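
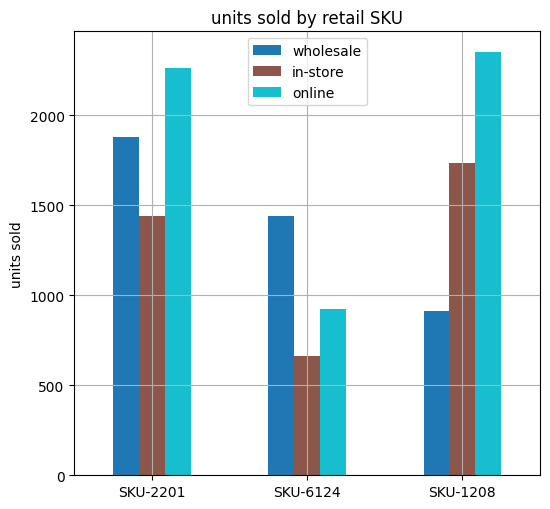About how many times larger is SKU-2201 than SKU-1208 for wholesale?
≈ 1.8×

SKU-2201 ≈ 1800, SKU-1208 ≈ 1000; 1800/1000 ≈ 1.8.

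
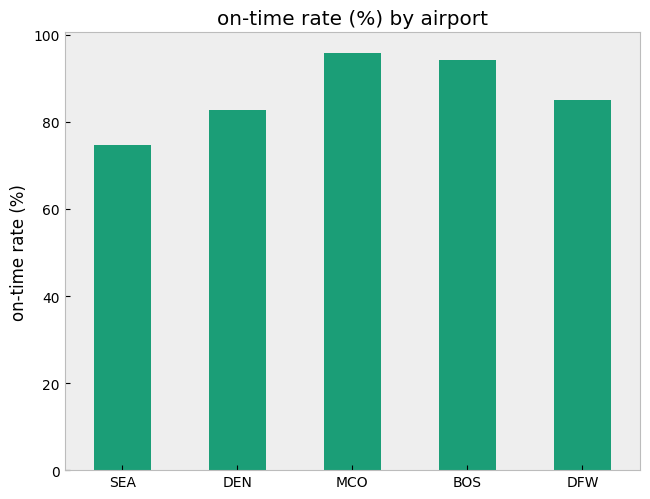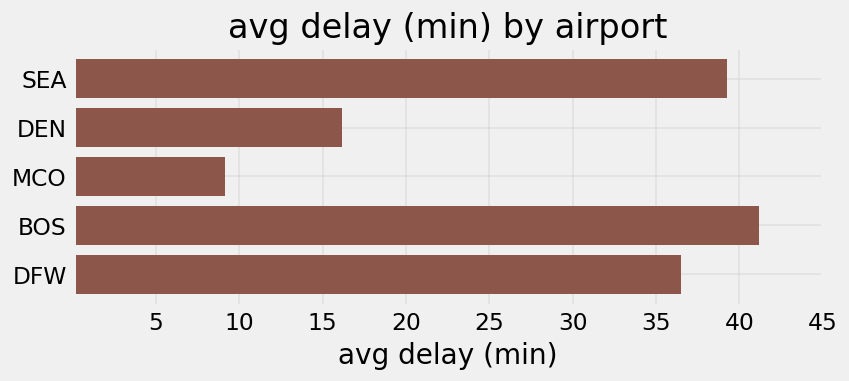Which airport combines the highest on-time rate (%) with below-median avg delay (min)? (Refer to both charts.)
MCO

Chart 2 median avg delay (min) ≈ 35; below-median airports: DEN, MCO. Among those, MCO has the highest on-time rate (%) (≈ 100).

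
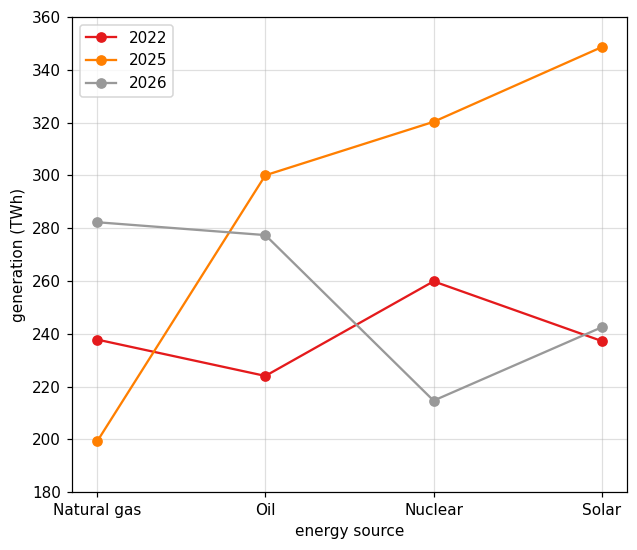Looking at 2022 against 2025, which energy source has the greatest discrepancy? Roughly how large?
Solar, ≈ 100 TWh

Solar: 2022 ≈ 240, 2025 ≈ 340 → gap ≈ 100. Next-largest (Oil) is only ≈ 80.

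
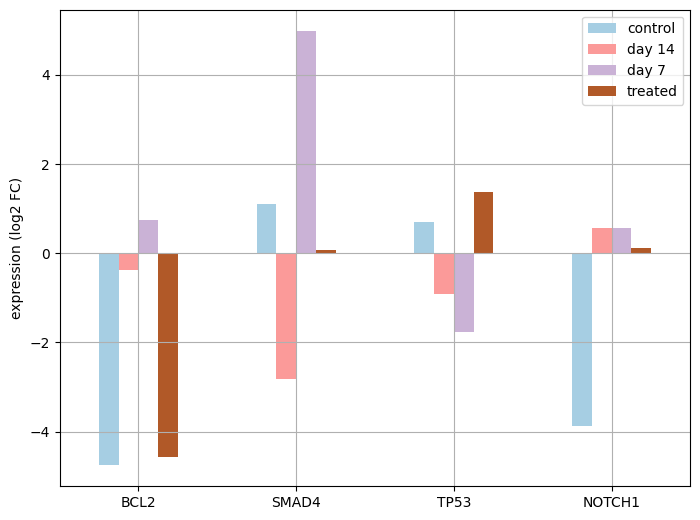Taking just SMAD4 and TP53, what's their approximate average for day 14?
≈ -2

(-3 + -1) / 2 ≈ -2.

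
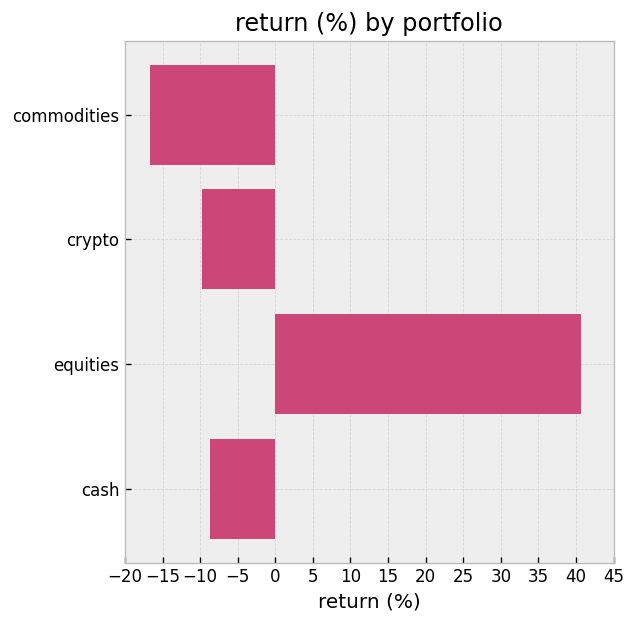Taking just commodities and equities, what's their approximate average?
≈ 12

(-15 + 40) / 2 ≈ 12.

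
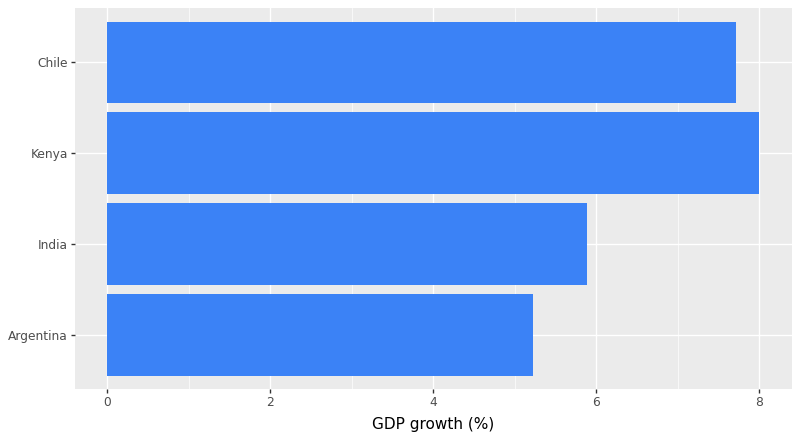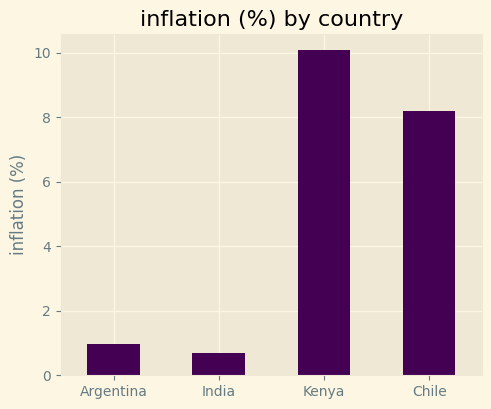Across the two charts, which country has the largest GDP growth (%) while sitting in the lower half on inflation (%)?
India

Chart 2 median inflation (%) ≈ 5; below-median countries: Argentina, India. Among those, India has the highest GDP growth (%) (≈ 6).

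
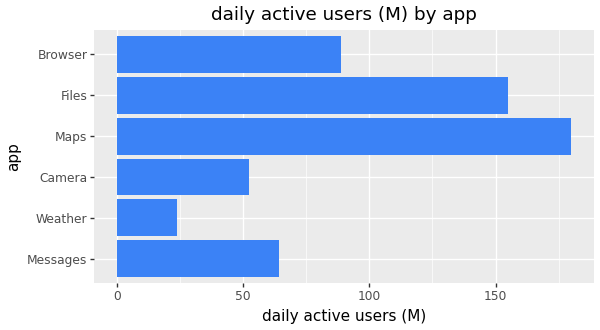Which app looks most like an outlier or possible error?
Maps

Maps ≈ 180; the rest sit between ≈ 20 and ≈ 160.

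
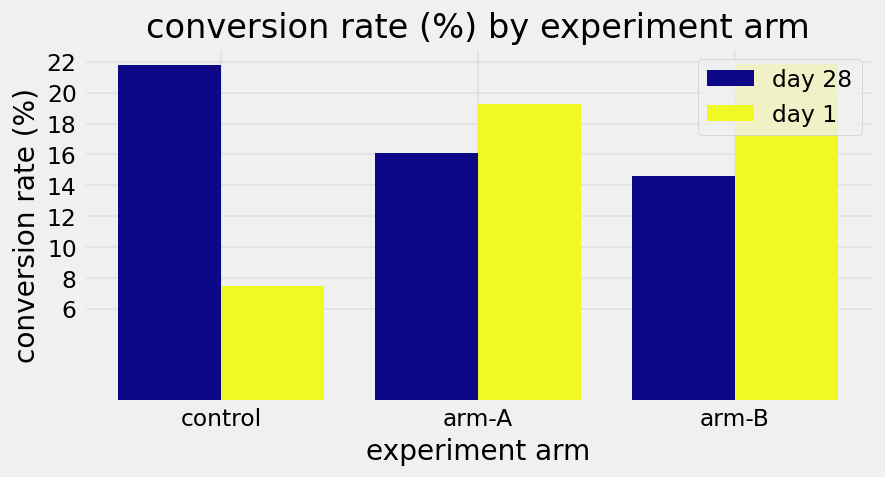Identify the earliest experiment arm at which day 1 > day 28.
arm-A

control: day 1 ≈ 8 vs day 28 ≈ 22 (not yet); arm-A: day 1 ≈ 20 vs day 28 ≈ 16 (first crossover).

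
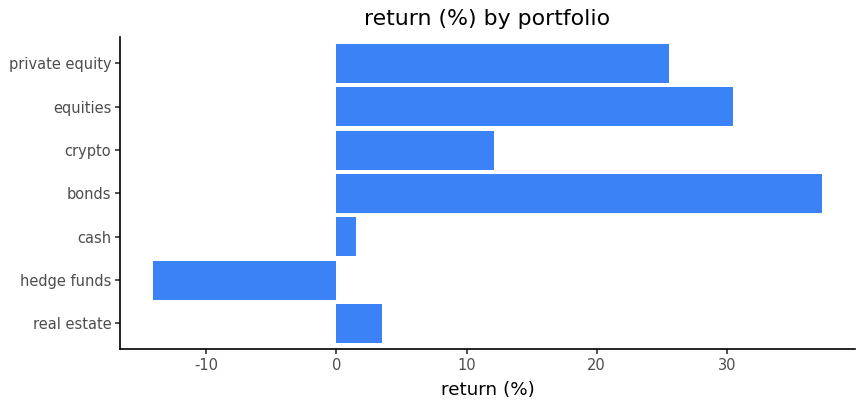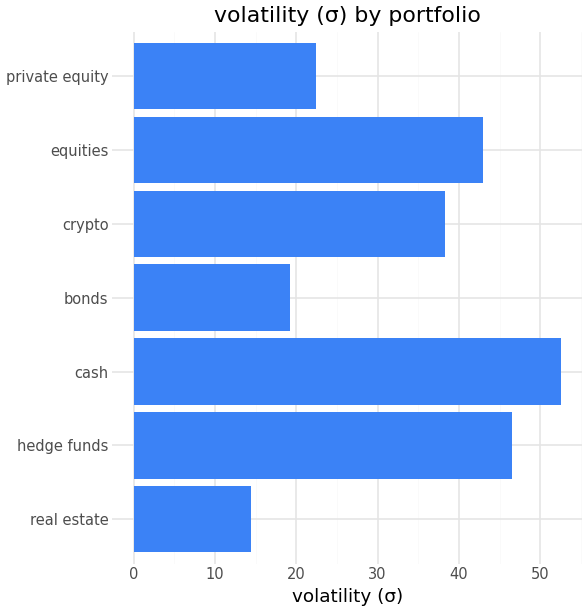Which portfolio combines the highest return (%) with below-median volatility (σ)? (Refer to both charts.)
Chart 2 median volatility (σ) ≈ 40; below-median portfolios: real estate, bonds, private equity. Among those, bonds has the highest return (%) (≈ 35).

bonds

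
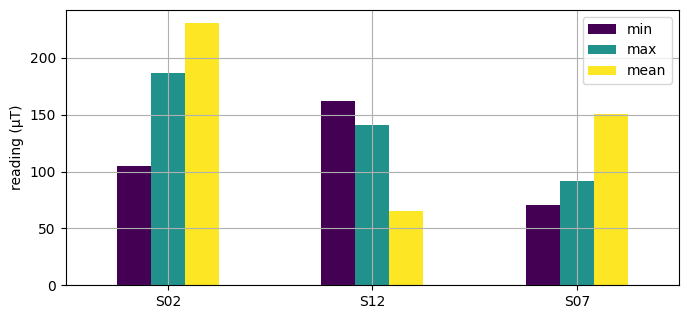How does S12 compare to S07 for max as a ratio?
≈ 1.4×

S12 ≈ 140, S07 ≈ 100; 140/100 ≈ 1.4.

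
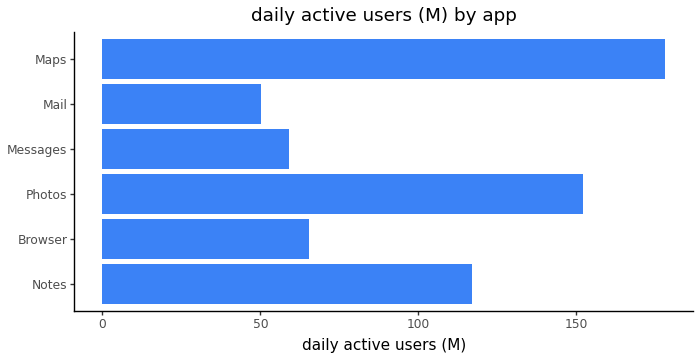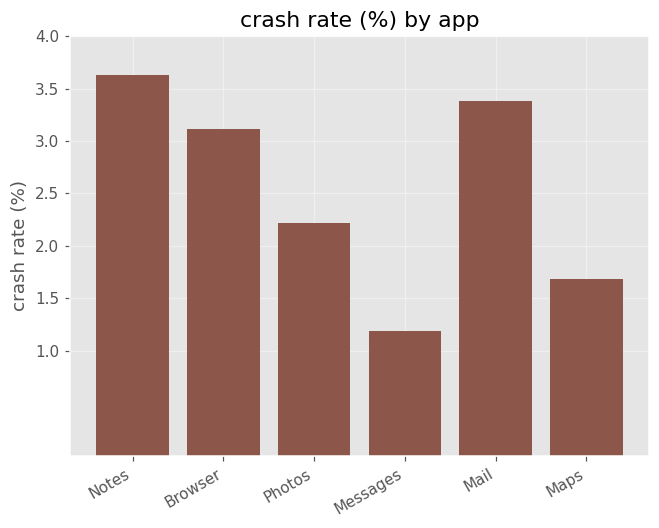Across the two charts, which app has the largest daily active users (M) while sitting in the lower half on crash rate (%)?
Chart 2 median crash rate (%) ≈ 2.5; below-median apps: Photos, Messages, Maps. Among those, Maps has the highest daily active users (M) (≈ 180).

Maps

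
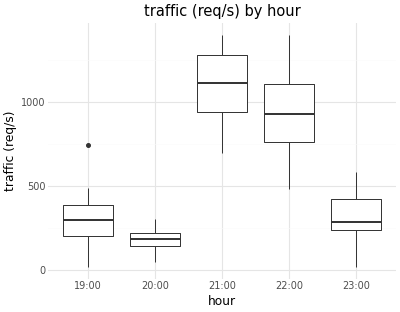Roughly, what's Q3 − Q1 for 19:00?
Q3 ≈ 400, Q1 ≈ 200; IQR ≈ 200.

≈ 200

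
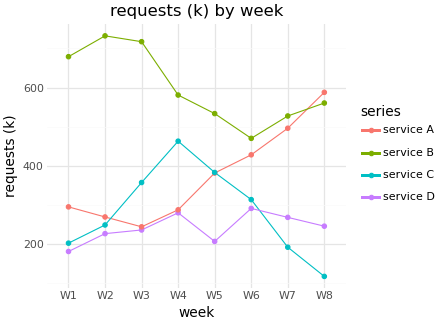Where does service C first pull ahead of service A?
W3

W2: service C ≈ 200 vs service A ≈ 300 (not yet); W3: service C ≈ 400 vs service A ≈ 200 (first crossover).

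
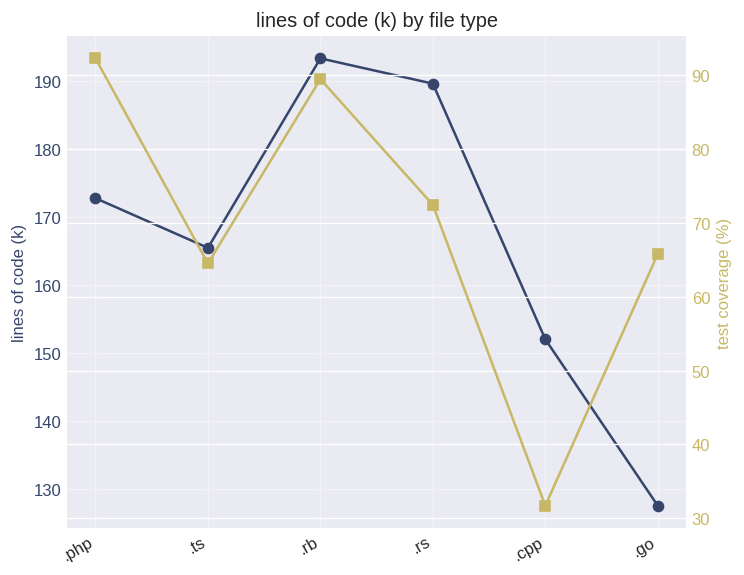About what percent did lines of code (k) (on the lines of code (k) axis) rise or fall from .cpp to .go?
.cpp ≈ 150, .go ≈ 130; (130 − 150) / 150 ≈ -13.3%.

≈ -13.3%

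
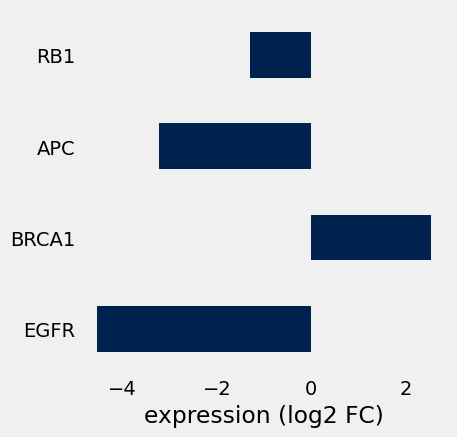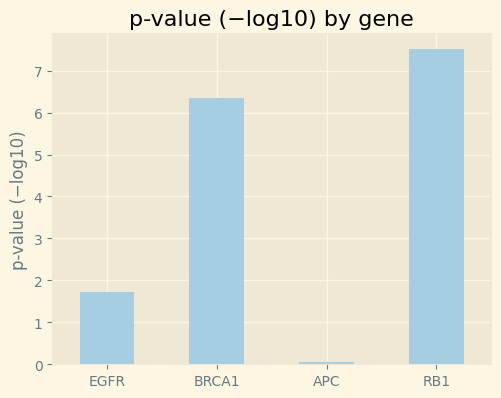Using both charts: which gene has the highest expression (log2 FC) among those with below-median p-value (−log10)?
Chart 2 median p-value (−log10) ≈ 4; below-median genes: EGFR, APC. Among those, APC has the highest expression (log2 FC) (≈ -3).

APC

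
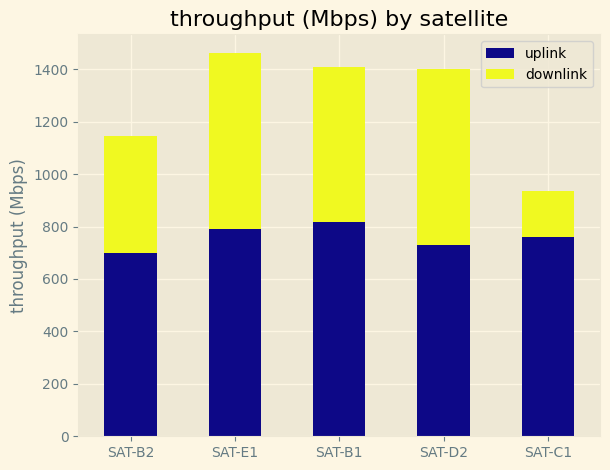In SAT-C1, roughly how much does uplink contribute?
≈ 800

uplink top ≈ 800, bottom ≈ 0; segment ≈ 800.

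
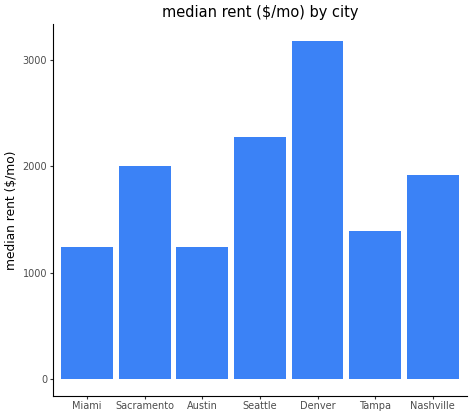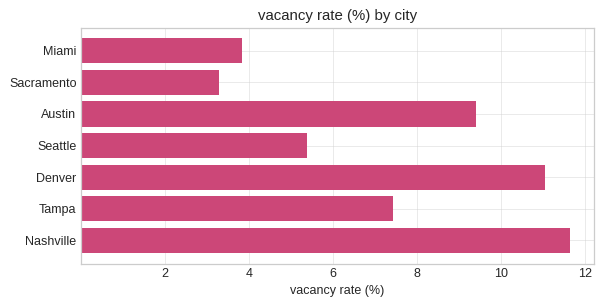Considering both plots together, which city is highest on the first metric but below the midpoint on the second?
Seattle

Chart 2 median vacancy rate (%) ≈ 8; below-median cities: Miami, Sacramento, Seattle. Among those, Seattle has the highest median rent ($/mo) (≈ 2500).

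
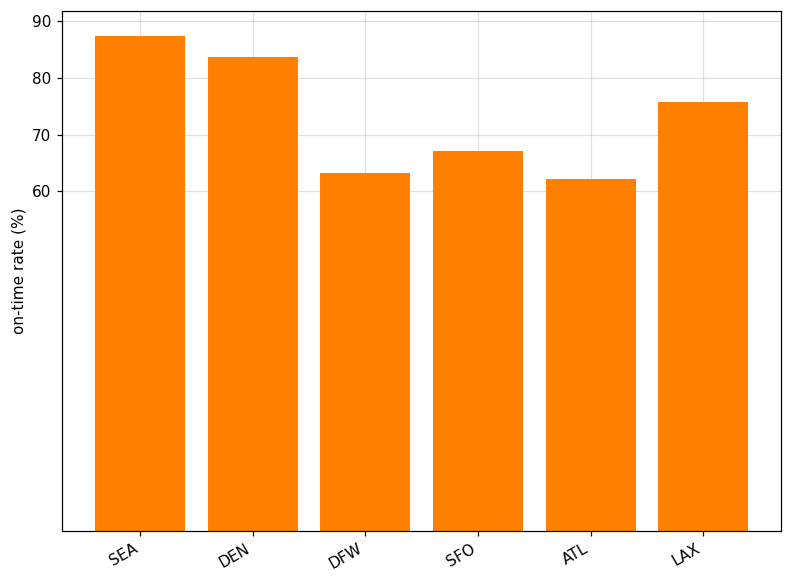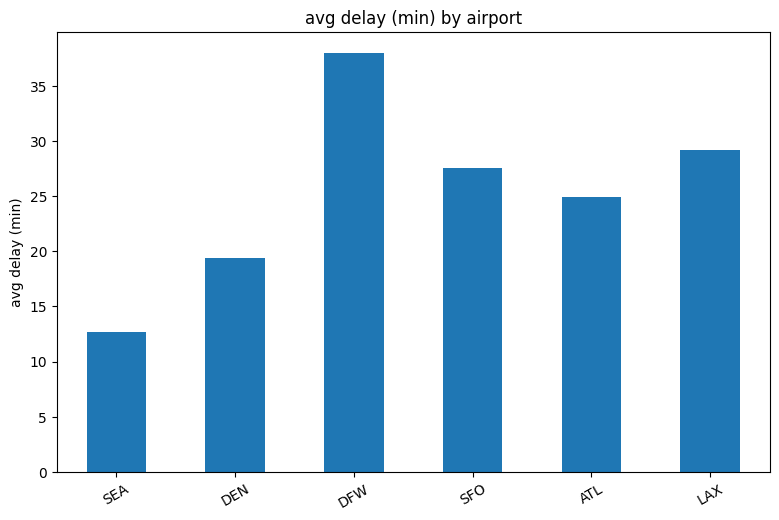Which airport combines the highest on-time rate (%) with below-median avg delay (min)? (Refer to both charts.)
Chart 2 median avg delay (min) ≈ 25; below-median airports: SEA, DEN, ATL. Among those, SEA has the highest on-time rate (%) (≈ 90).

SEA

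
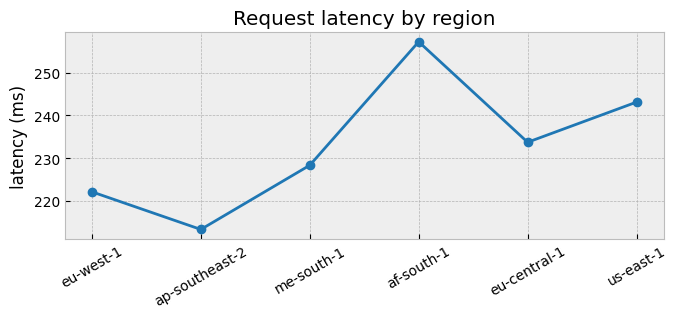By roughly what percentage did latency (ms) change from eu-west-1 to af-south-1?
eu-west-1 ≈ 220, af-south-1 ≈ 255; (255 − 220) / 220 ≈ +15.9%.

≈ +15.9%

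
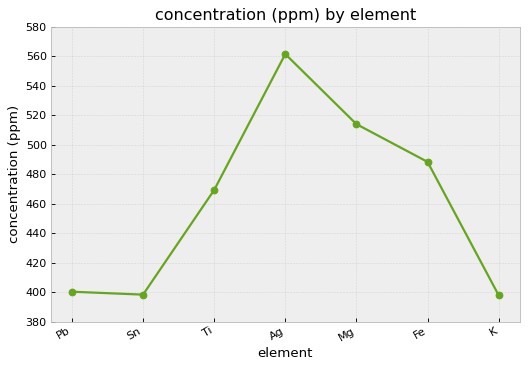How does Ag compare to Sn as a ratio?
≈ 1.4×

Ag ≈ 560, Sn ≈ 400; 560/400 ≈ 1.4.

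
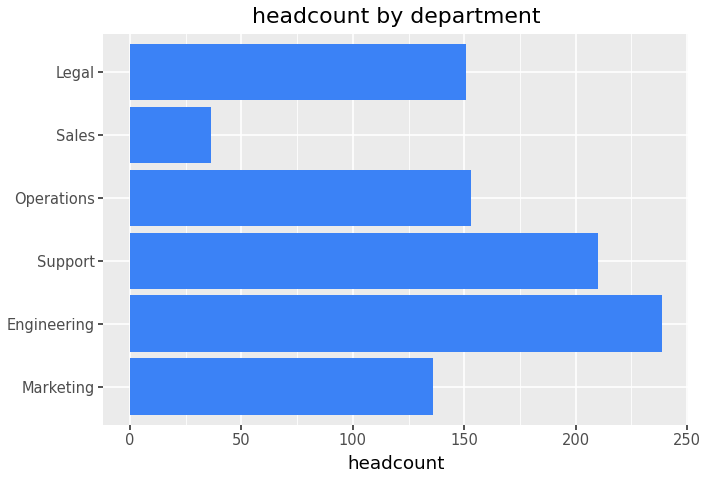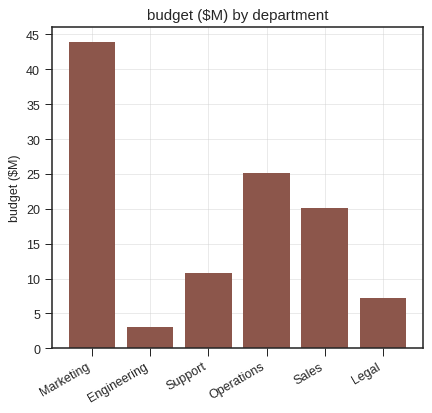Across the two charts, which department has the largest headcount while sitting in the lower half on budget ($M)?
Engineering

Chart 2 median budget ($M) ≈ 15; below-median departments: Engineering, Support, Legal. Among those, Engineering has the highest headcount (≈ 250).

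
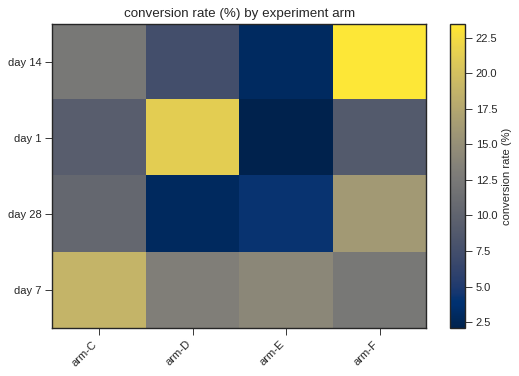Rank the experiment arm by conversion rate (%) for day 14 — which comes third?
arm-D

Top 4 for day 14: arm-F ≈ 24, arm-C ≈ 12, arm-D ≈ 8, arm-E ≈ 2.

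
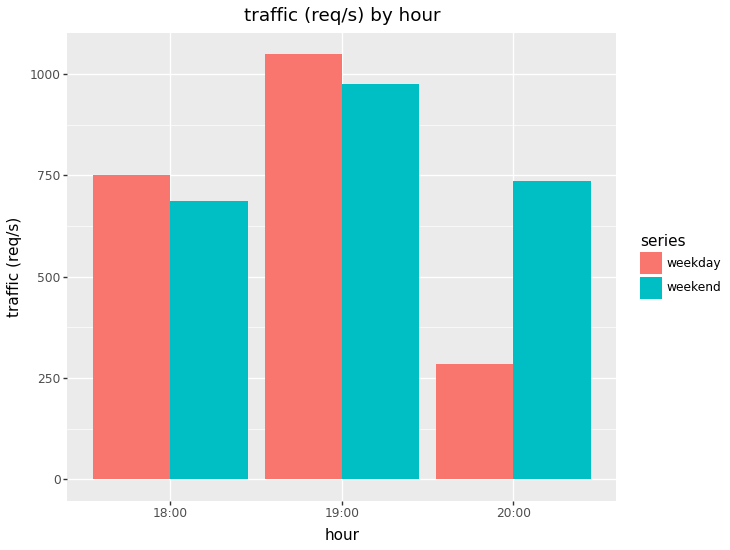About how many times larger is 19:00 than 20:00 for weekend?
19:00 ≈ 1000, 20:00 ≈ 700; 1000/700 ≈ 1.43.

≈ 1.43×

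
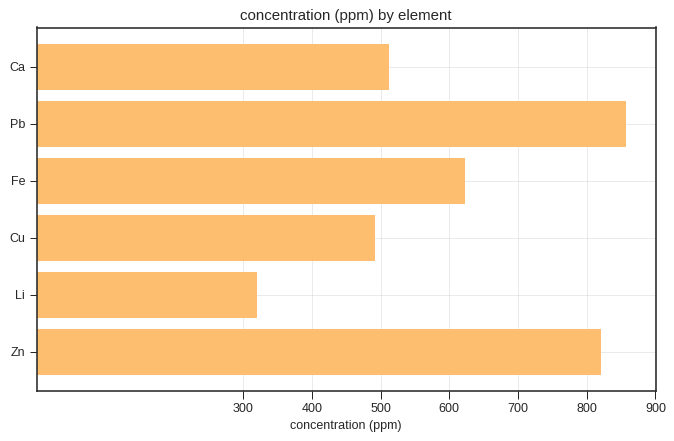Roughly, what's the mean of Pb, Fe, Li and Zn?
(900 + 600 + 300 + 800) / 4 ≈ 650.

≈ 650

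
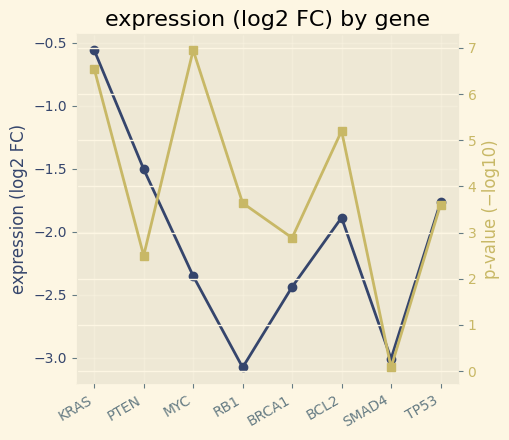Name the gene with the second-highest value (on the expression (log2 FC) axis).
PTEN

Top 3 (on the expression (log2 FC) axis): KRAS ≈ -0.5, PTEN ≈ -1.5, TP53 ≈ -2.0.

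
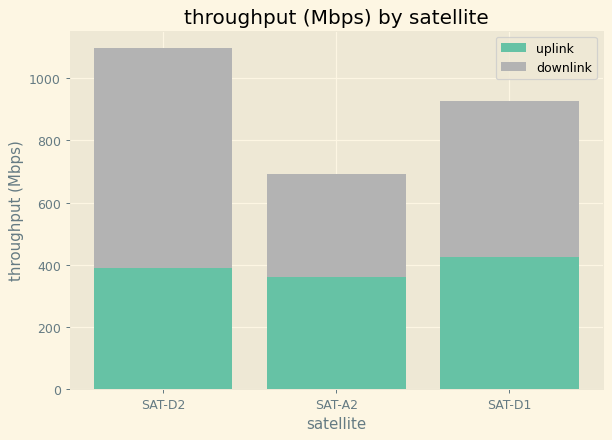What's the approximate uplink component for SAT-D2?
uplink top ≈ 400, bottom ≈ 0; segment ≈ 400.

≈ 400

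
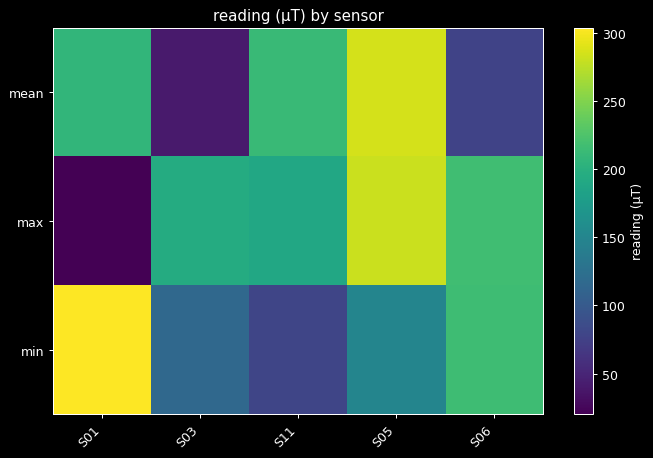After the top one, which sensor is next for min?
S06

Top 3 for min: S01 ≈ 300, S06 ≈ 225, S05 ≈ 150.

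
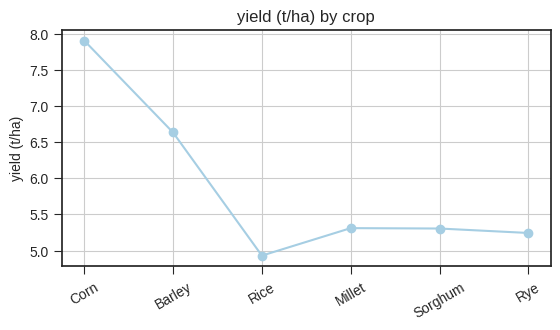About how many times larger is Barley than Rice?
≈ 1.3×

Barley ≈ 6.5, Rice ≈ 5.0; 6.5/5.0 ≈ 1.3.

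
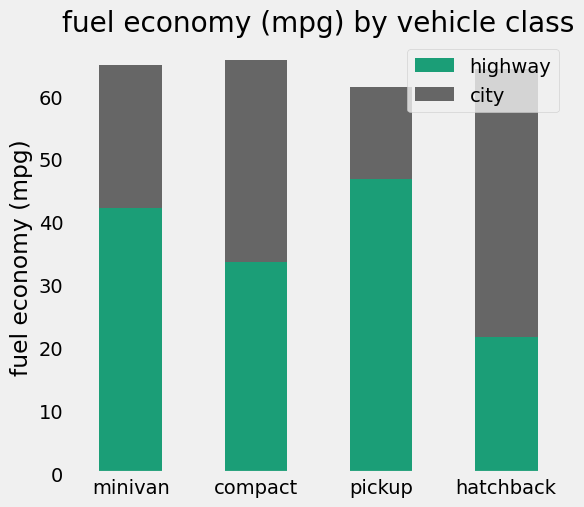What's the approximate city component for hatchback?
≈ 40

city top ≈ 60, bottom ≈ 20; segment ≈ 40.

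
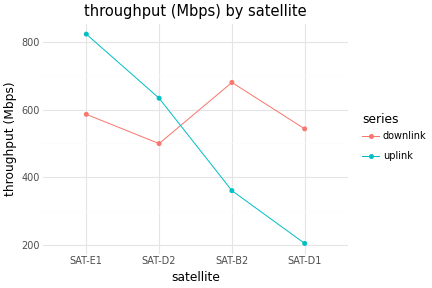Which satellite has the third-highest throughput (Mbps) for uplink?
SAT-B2

Top 4 for uplink: SAT-E1 ≈ 800, SAT-D2 ≈ 600, SAT-B2 ≈ 400, SAT-D1 ≈ 200.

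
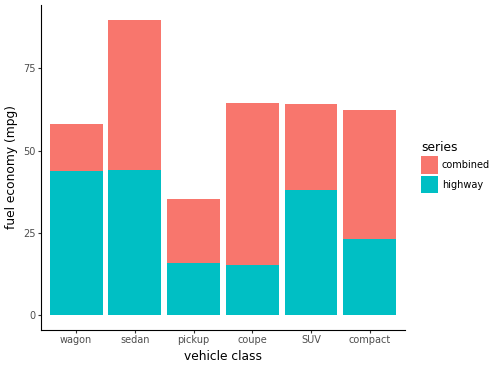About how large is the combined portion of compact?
≈ 40

combined top ≈ 60, bottom ≈ 20; segment ≈ 40.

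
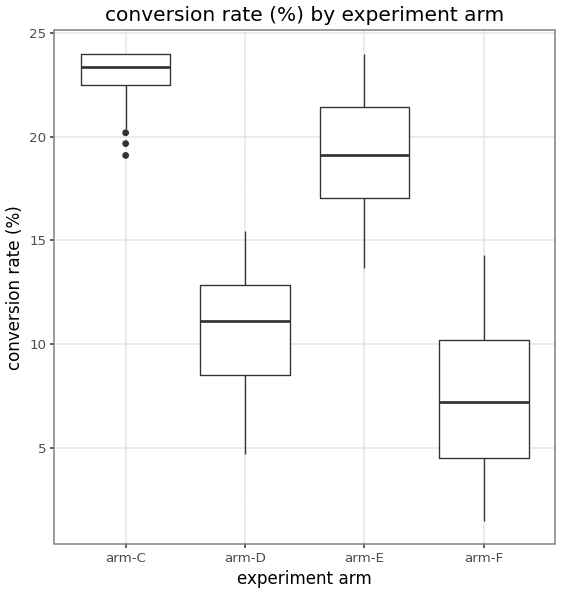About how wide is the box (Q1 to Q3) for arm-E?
≈ 4

Q3 ≈ 22, Q1 ≈ 18; IQR ≈ 4.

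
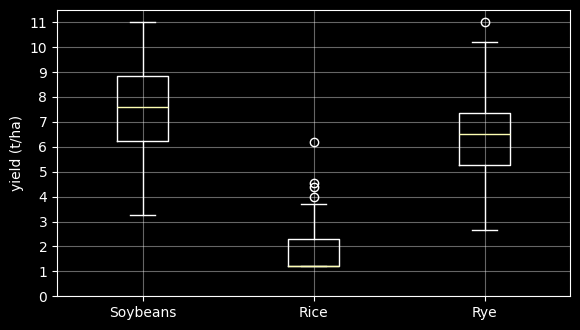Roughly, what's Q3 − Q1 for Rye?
≈ 2

Q3 ≈ 7, Q1 ≈ 5; IQR ≈ 2.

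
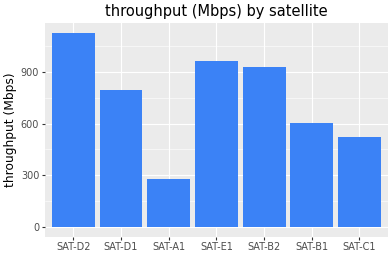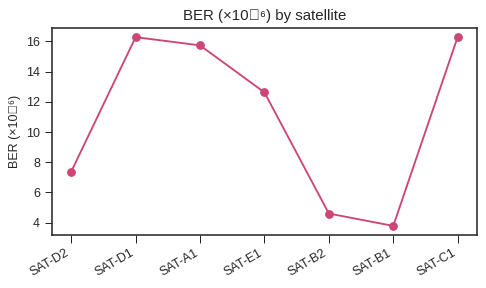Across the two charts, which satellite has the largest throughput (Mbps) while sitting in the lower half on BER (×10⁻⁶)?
SAT-D2

Chart 2 median BER (×10⁻⁶) ≈ 12; below-median satellites: SAT-D2, SAT-B2, SAT-B1. Among those, SAT-D2 has the highest throughput (Mbps) (≈ 1200).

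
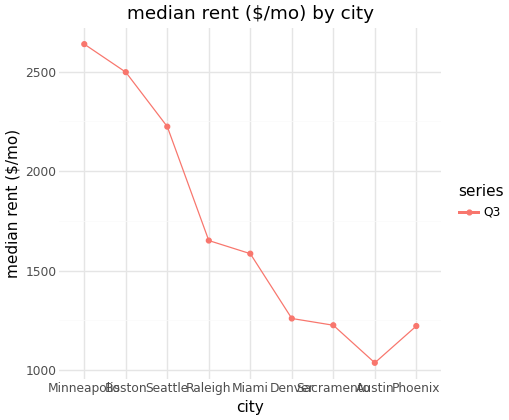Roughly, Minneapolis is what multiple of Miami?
Minneapolis ≈ 2600, Miami ≈ 1600; 2600/1600 ≈ 1.62.

≈ 1.62×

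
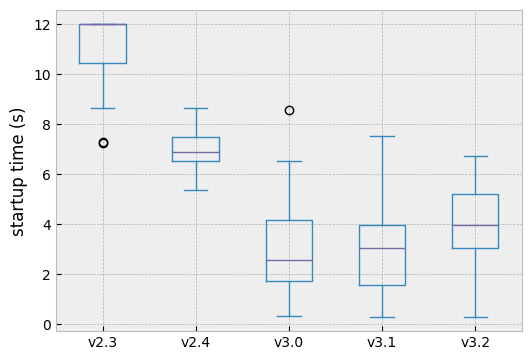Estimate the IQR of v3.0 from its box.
≈ 2

Q3 ≈ 4, Q1 ≈ 2; IQR ≈ 2.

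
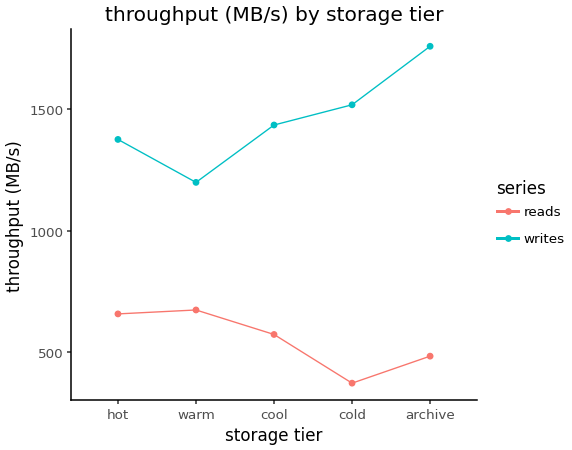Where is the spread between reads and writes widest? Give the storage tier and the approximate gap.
archive, ≈ 1400 MB/s

archive: reads ≈ 400, writes ≈ 1800 → gap ≈ 1400. Next-largest (cold) is only ≈ 1200.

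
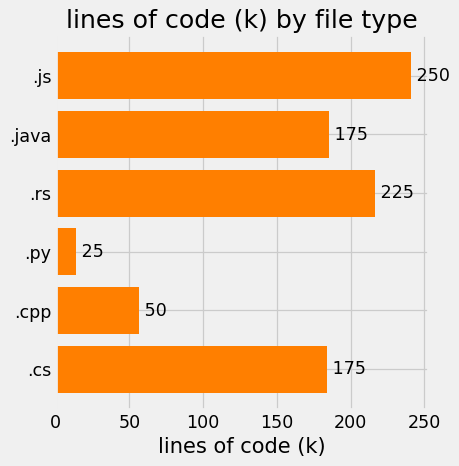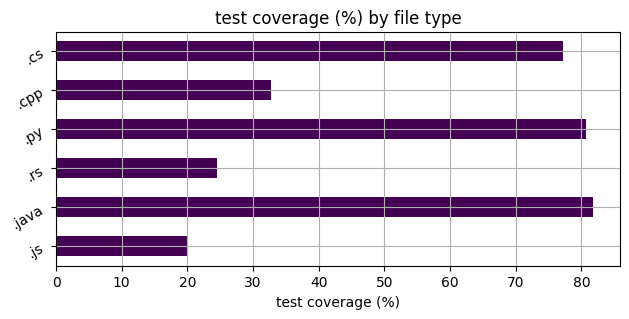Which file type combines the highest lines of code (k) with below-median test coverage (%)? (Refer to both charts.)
Chart 2 median test coverage (%) ≈ 50; below-median file types: .js, .rs, .cpp. Among those, .js has the highest lines of code (k) (≈ 250).

.js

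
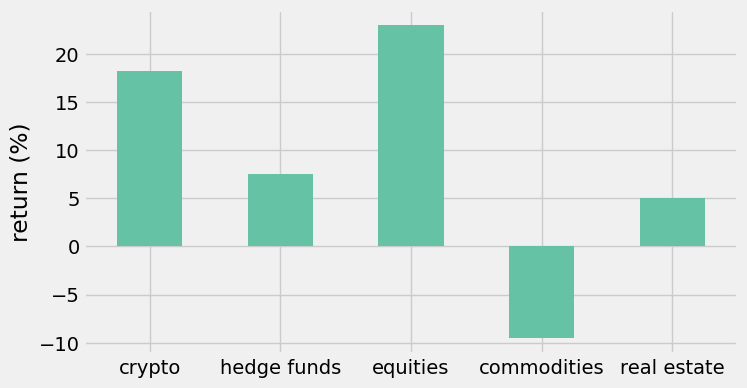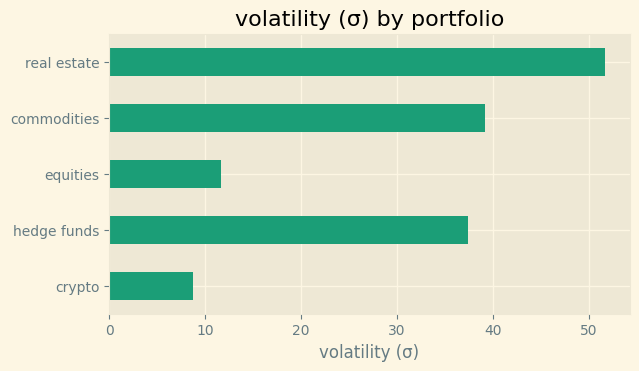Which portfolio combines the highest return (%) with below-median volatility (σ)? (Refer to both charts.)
Chart 2 median volatility (σ) ≈ 35; below-median portfolios: crypto, equities. Among those, equities has the highest return (%) (≈ 25).

equities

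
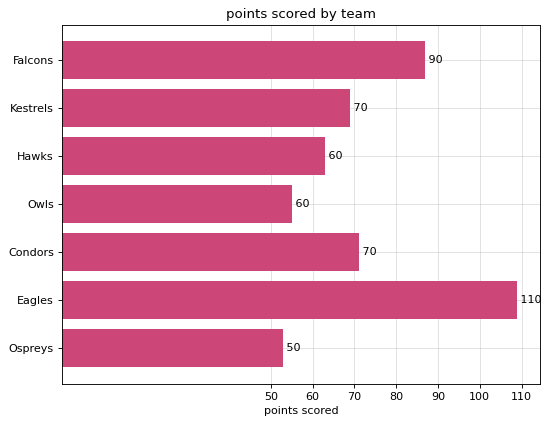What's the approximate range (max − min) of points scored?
Max Eagles ≈ 110, min Ospreys ≈ 50; range ≈ 60.

≈ 60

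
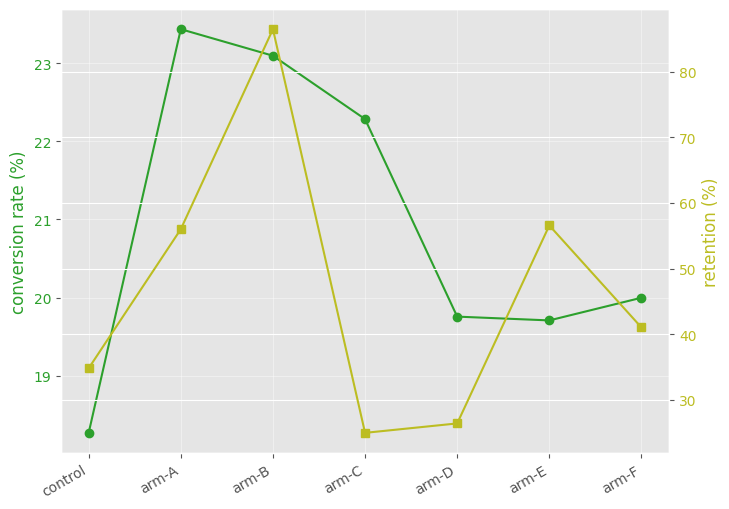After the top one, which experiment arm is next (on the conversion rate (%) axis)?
arm-B

Top 3 (on the conversion rate (%) axis): arm-A ≈ 23.5, arm-B ≈ 23.0, arm-C ≈ 22.5.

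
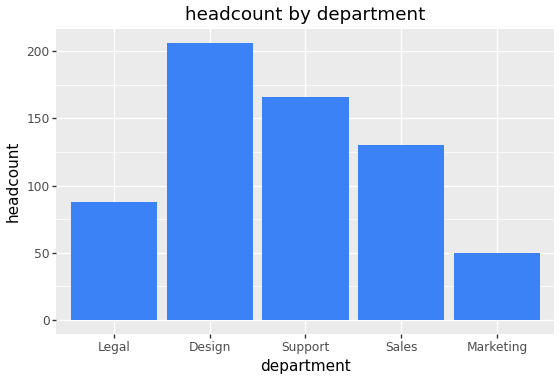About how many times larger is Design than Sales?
≈ 1.67×

Design ≈ 200, Sales ≈ 120; 200/120 ≈ 1.67.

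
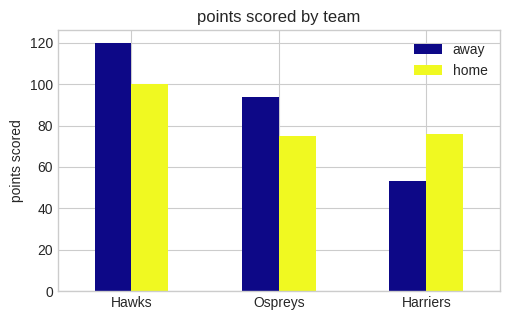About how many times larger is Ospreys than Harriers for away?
Ospreys ≈ 90, Harriers ≈ 50; 90/50 ≈ 1.8.

≈ 1.8×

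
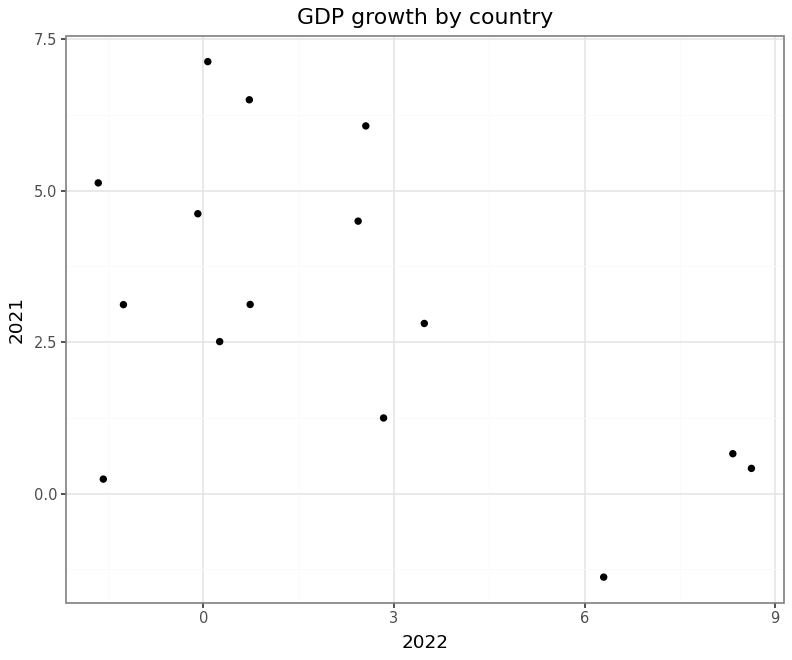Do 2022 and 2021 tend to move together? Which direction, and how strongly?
negative, moderate

Points are negatively correlated; moderate (|r| ≈ 0.5).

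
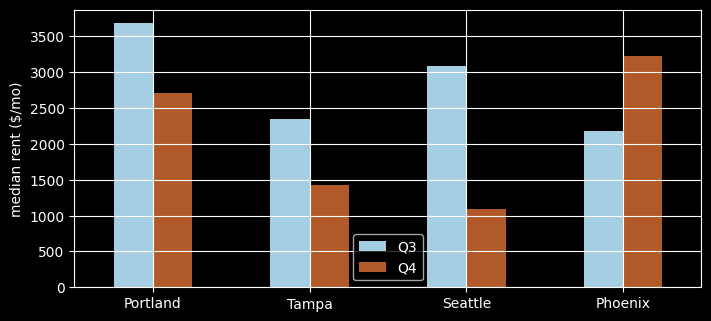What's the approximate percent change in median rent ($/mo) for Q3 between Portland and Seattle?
Portland ≈ 3500, Seattle ≈ 3000; (3000 − 3500) / 3500 ≈ -14.3%.

≈ -14.3%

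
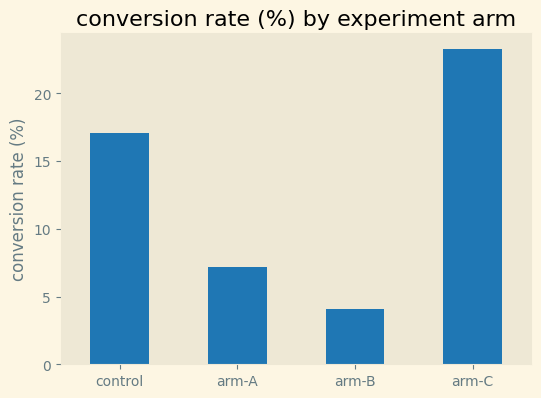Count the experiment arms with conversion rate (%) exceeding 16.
2

Above 16: control, arm-C.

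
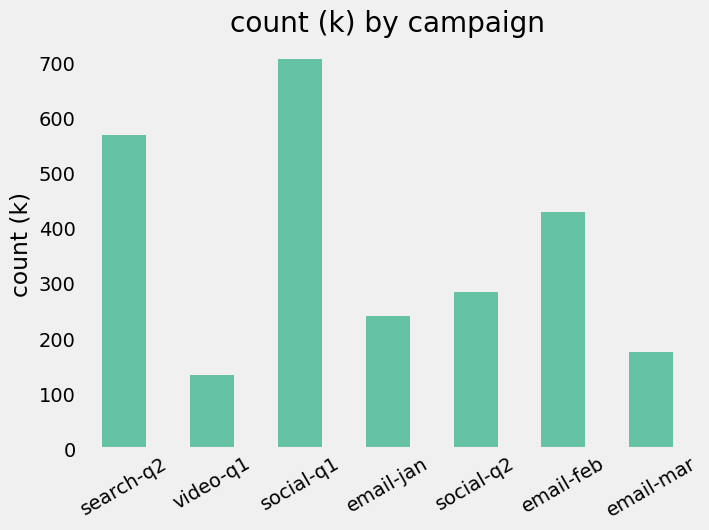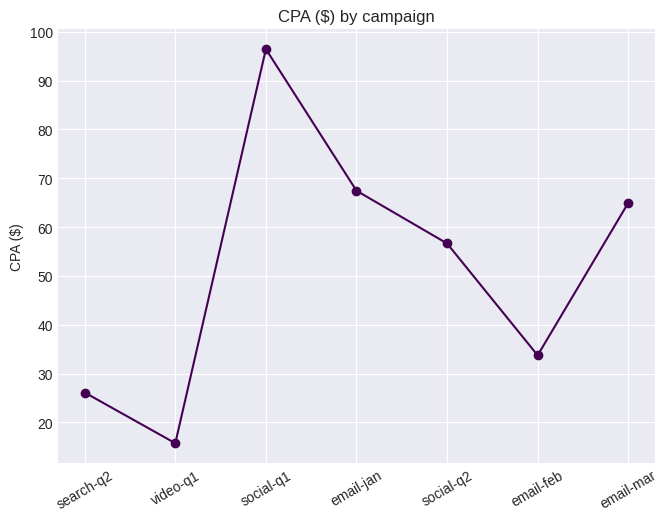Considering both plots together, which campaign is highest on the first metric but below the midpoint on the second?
Chart 2 median CPA ($) ≈ 60; below-median campaigns: search-q2, video-q1, email-feb. Among those, search-q2 has the highest count (k) (≈ 600).

search-q2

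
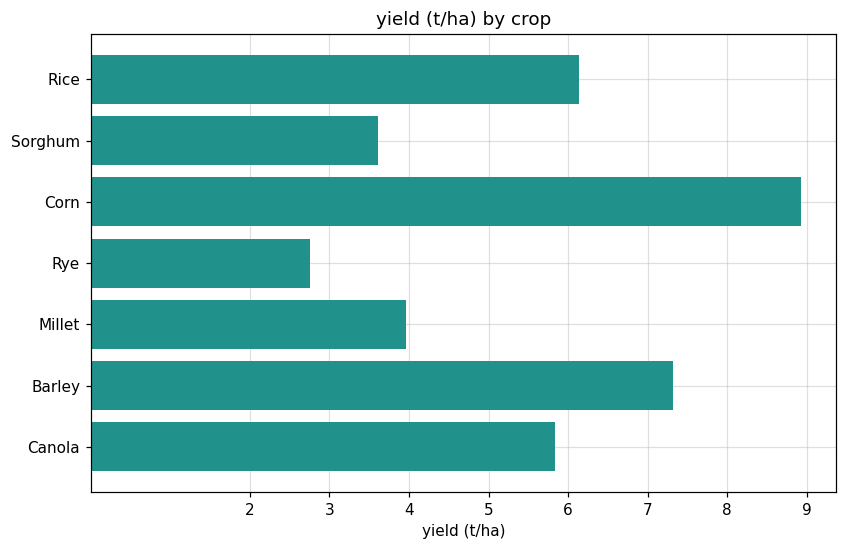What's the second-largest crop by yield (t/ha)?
Barley

Top 3: Corn ≈ 9, Barley ≈ 7, Rice ≈ 6.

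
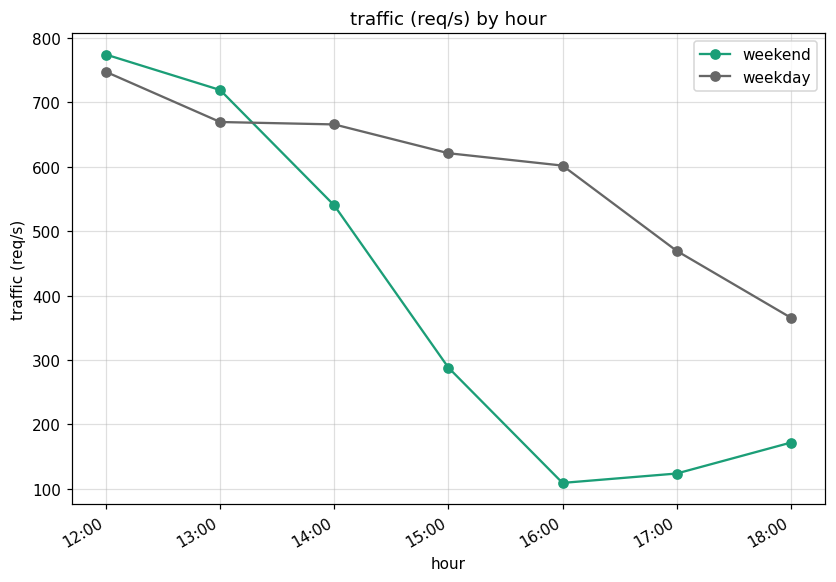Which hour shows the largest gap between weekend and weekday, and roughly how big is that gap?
16:00: weekend ≈ 100, weekday ≈ 600 → gap ≈ 500. Next-largest (17:00) is only ≈ 400.

16:00, ≈ 500 req/s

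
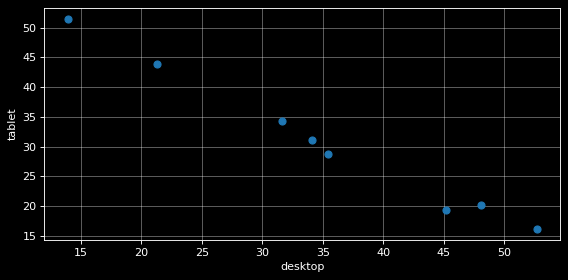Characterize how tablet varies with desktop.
Points are negatively correlated; strong (|r| ≈ 1.0).

negative, strong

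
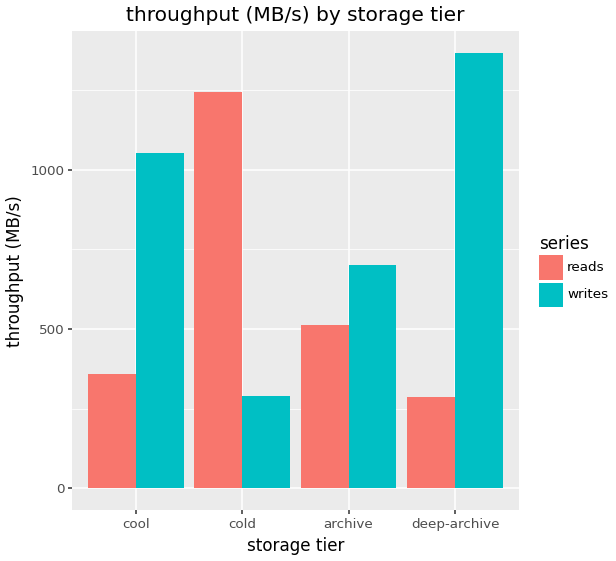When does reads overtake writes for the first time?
cool: reads ≈ 400 vs writes ≈ 1000 (not yet); cold: reads ≈ 1200 vs writes ≈ 200 (first crossover).

cold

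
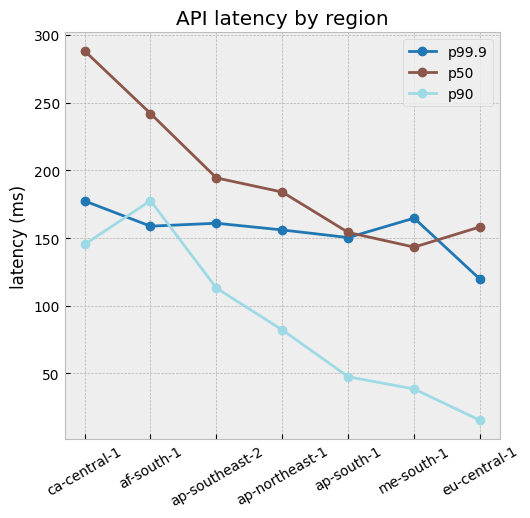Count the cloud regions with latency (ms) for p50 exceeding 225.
Above 225: ca-central-1, af-south-1.

2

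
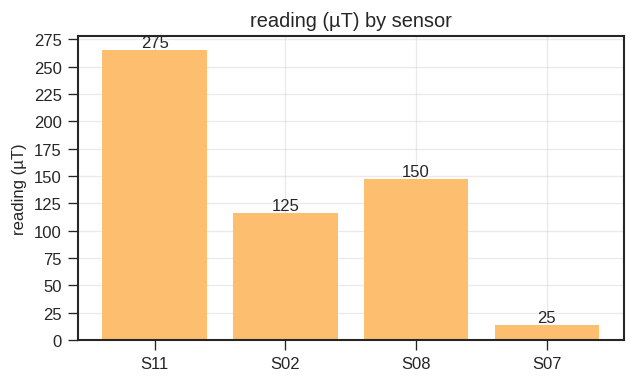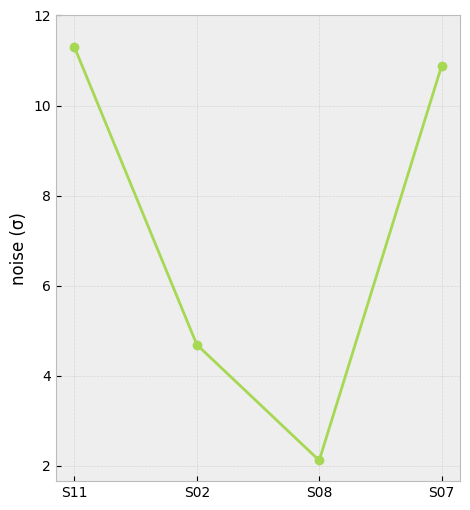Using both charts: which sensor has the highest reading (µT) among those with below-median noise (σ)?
S08

Chart 2 median noise (σ) ≈ 8; below-median sensors: S02, S08. Among those, S08 has the highest reading (µT) (≈ 150).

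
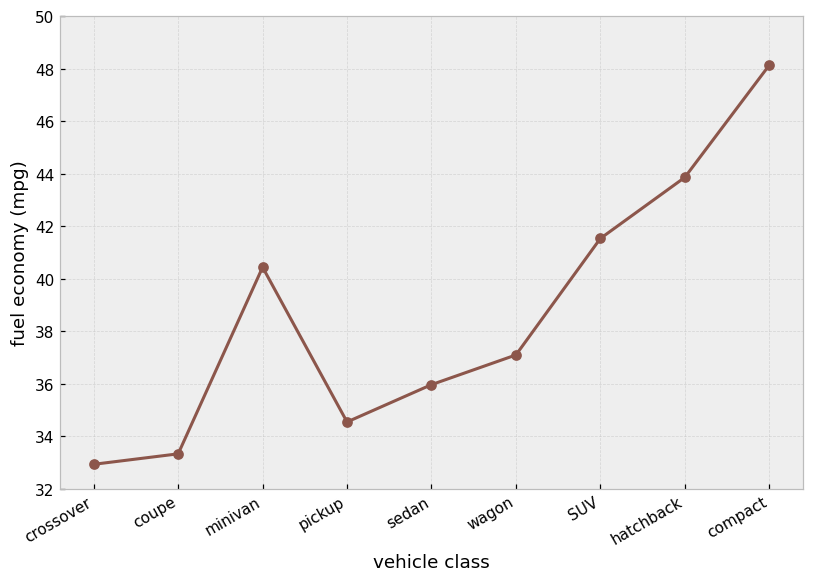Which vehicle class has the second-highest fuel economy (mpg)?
Top 3: compact ≈ 48, hatchback ≈ 44, SUV ≈ 42.

hatchback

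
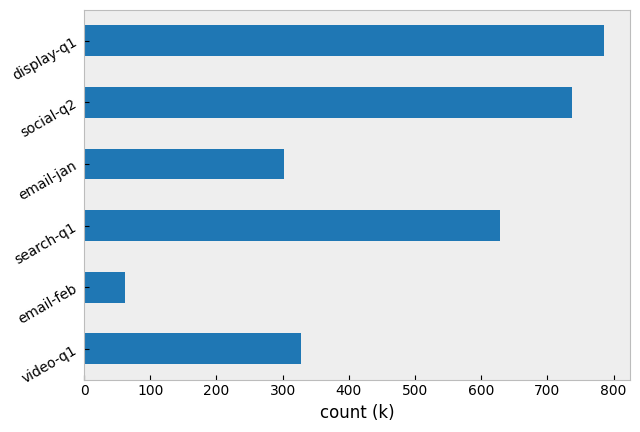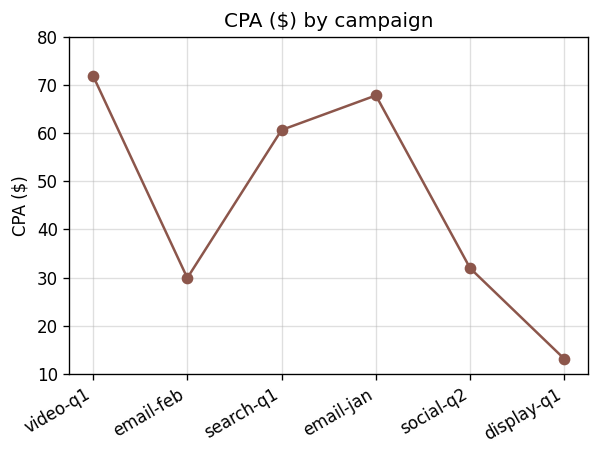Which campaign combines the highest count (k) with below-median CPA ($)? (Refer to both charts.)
Chart 2 median CPA ($) ≈ 50; below-median campaigns: email-feb, social-q2, display-q1. Among those, display-q1 has the highest count (k) (≈ 800).

display-q1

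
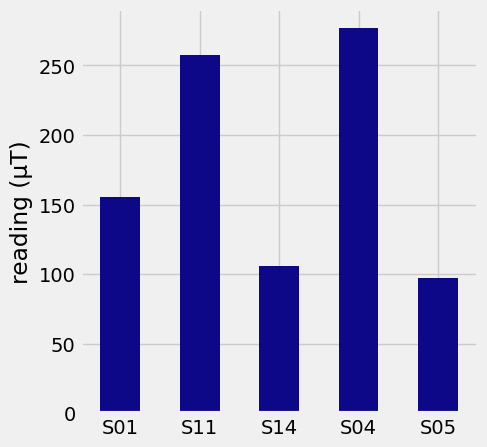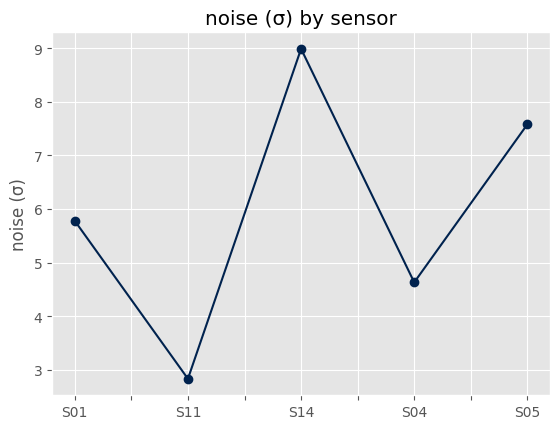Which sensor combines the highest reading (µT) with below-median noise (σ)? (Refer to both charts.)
S04

Chart 2 median noise (σ) ≈ 6; below-median sensors: S11, S04. Among those, S04 has the highest reading (µT) (≈ 300).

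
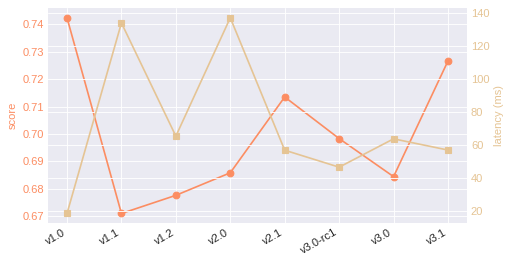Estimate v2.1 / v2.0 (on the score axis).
v2.1 ≈ 0.71, v2.0 ≈ 0.69; 0.71/0.69 ≈ 1.03.

≈ 1.03×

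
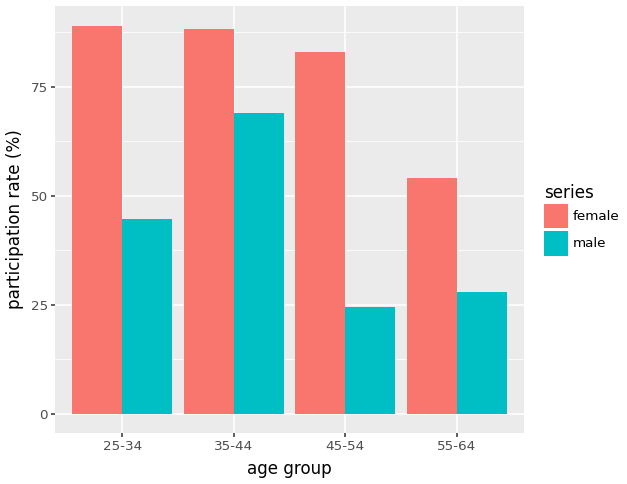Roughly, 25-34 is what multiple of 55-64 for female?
≈ 1.8×

25-34 ≈ 90, 55-64 ≈ 50; 90/50 ≈ 1.8.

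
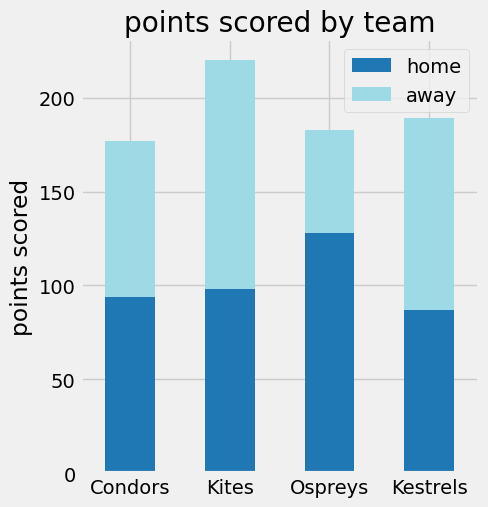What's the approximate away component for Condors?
away top ≈ 180, bottom ≈ 100; segment ≈ 80.

≈ 80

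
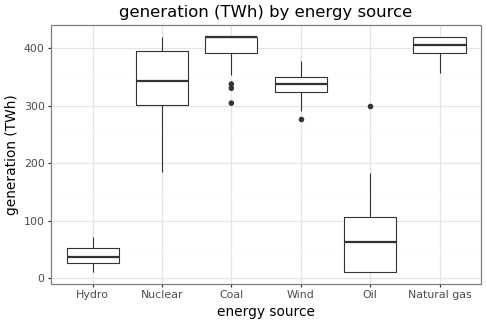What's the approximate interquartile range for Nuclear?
≈ 100

Q3 ≈ 400, Q1 ≈ 300; IQR ≈ 100.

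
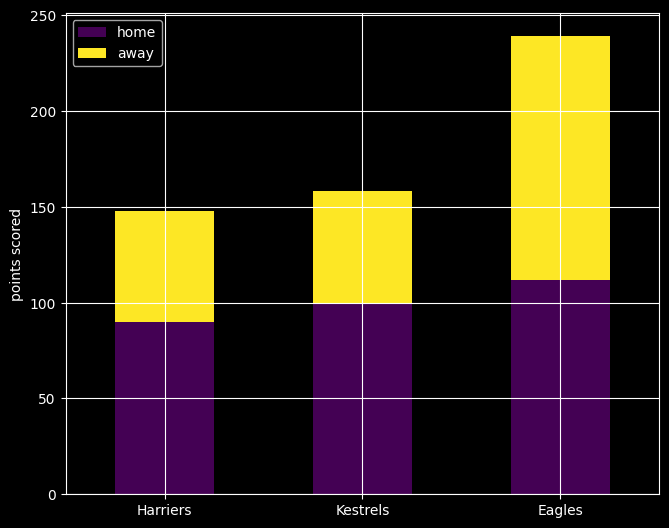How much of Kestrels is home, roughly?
≈ 100

home top ≈ 100, bottom ≈ 0; segment ≈ 100.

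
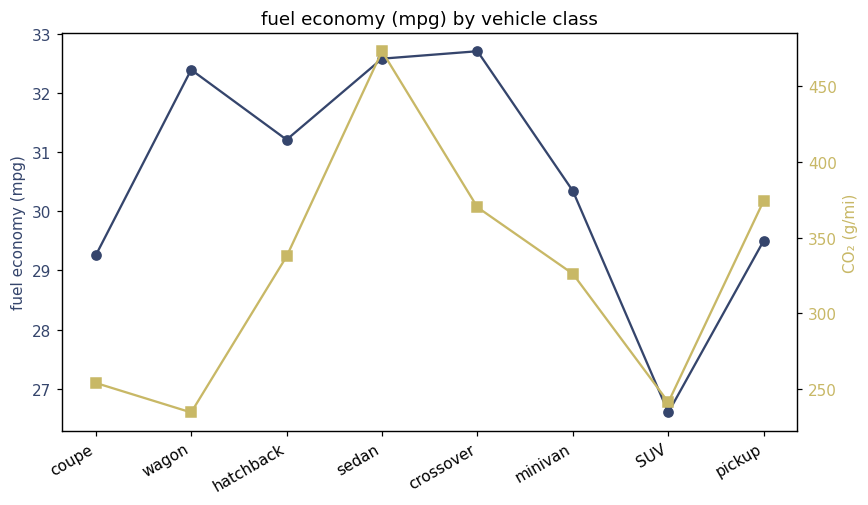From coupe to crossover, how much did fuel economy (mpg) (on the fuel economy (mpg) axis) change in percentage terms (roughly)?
coupe ≈ 29, crossover ≈ 33; (33 − 29) / 29 ≈ +13.8%.

≈ +13.8%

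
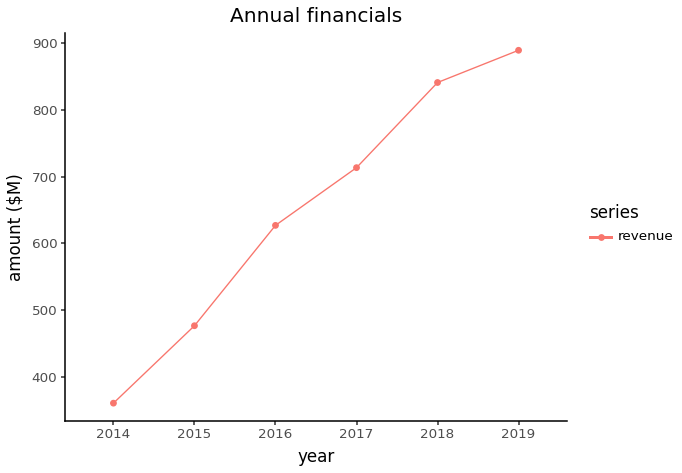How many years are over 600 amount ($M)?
Above 600: 2016, 2017, 2018, 2019.

4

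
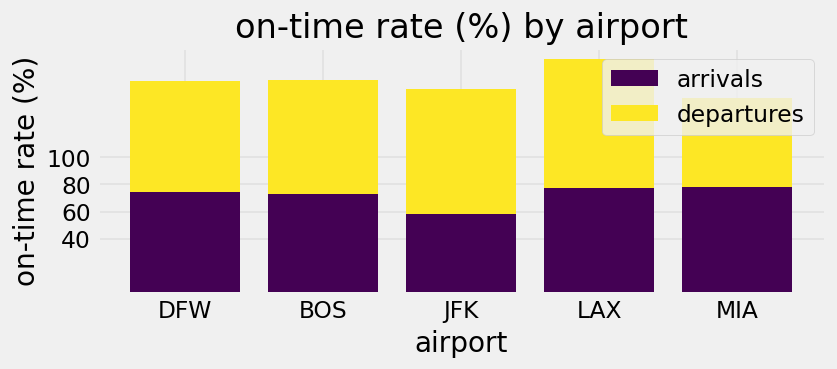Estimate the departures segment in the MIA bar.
departures top ≈ 140, bottom ≈ 80; segment ≈ 60.

≈ 60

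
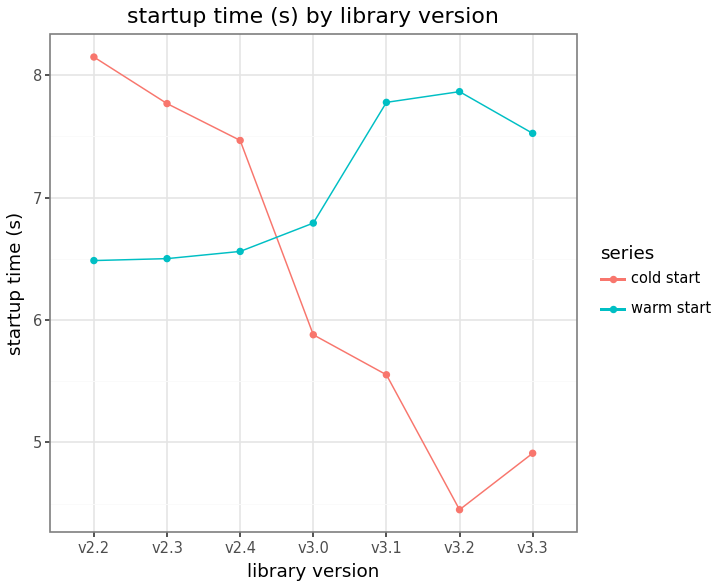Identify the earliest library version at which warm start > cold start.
v2.4: warm start ≈ 6.5 vs cold start ≈ 7.5 (not yet); v3.0: warm start ≈ 7.0 vs cold start ≈ 6.0 (first crossover).

v3.0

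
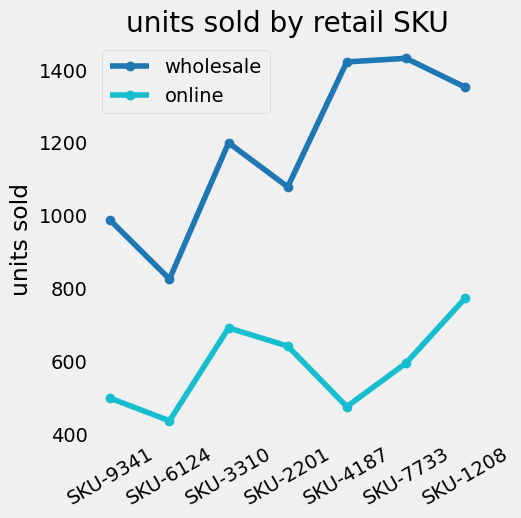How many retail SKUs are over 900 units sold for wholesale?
Above 900: SKU-9341, SKU-3310, SKU-2201, SKU-4187, SKU-7733, SKU-1208.

6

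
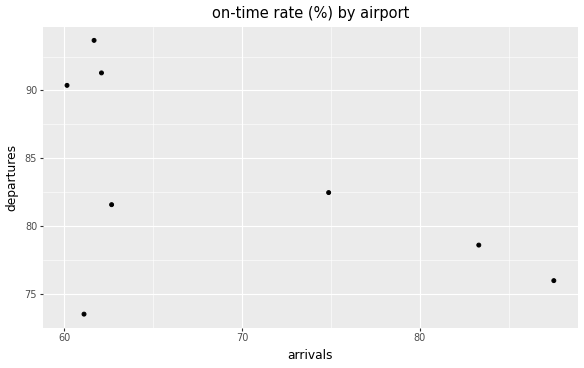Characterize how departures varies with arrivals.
negative, moderate

Points are negatively correlated; moderate (|r| ≈ 0.5).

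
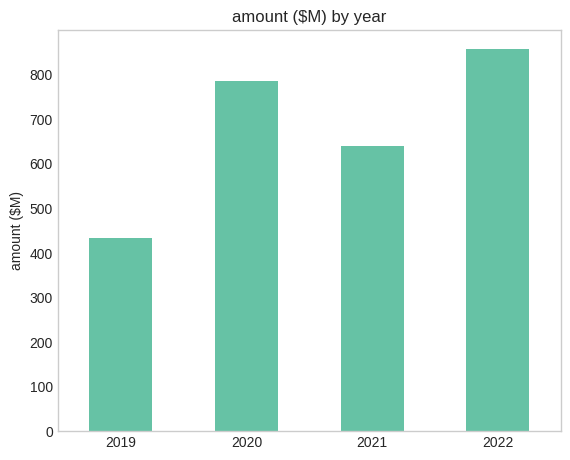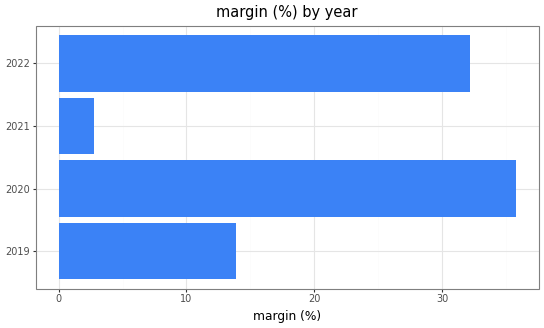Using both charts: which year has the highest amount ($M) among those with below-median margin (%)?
Chart 2 median margin (%) ≈ 25; below-median years: 2019, 2021. Among those, 2021 has the highest amount ($M) (≈ 600).

2021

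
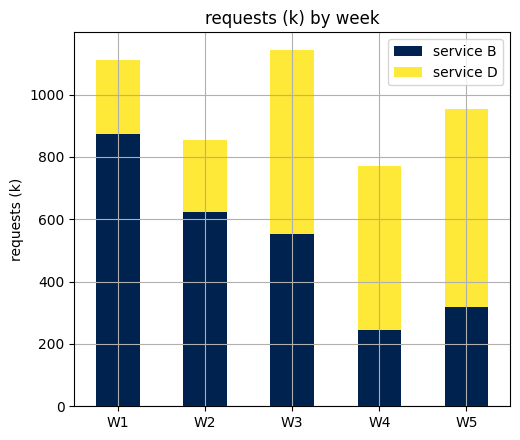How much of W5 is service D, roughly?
service D top ≈ 1000, bottom ≈ 300; segment ≈ 700.

≈ 700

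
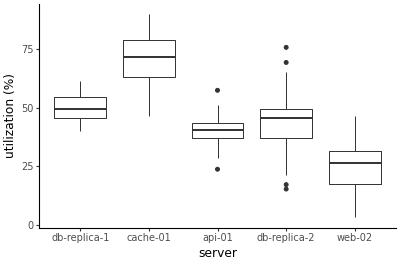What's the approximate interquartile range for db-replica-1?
Q3 ≈ 55, Q1 ≈ 45; IQR ≈ 10.

≈ 10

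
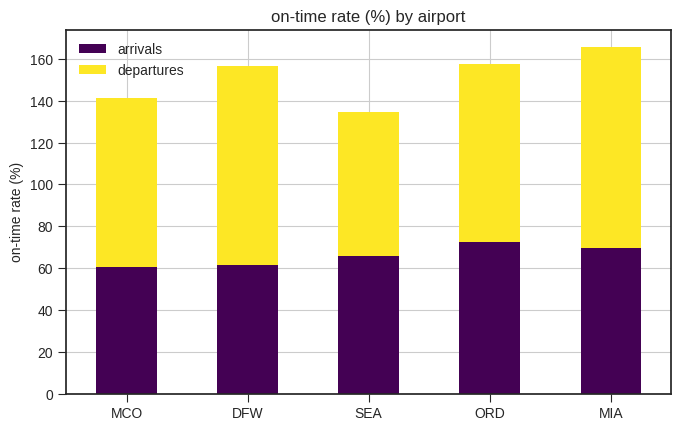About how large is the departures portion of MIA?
departures top ≈ 160, bottom ≈ 60; segment ≈ 100.

≈ 100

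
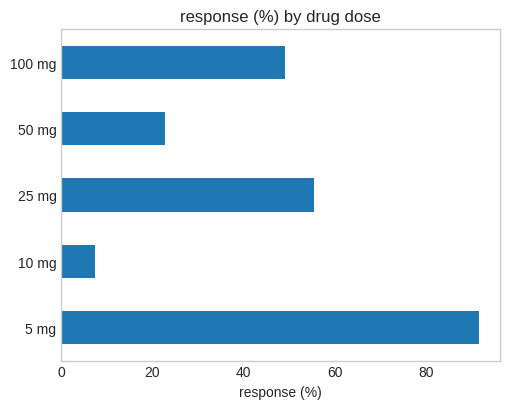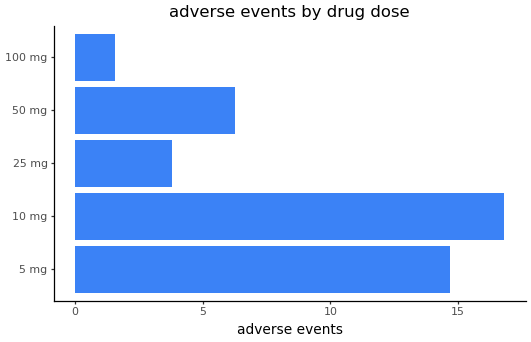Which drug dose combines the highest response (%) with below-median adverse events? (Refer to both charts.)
Chart 2 median adverse events ≈ 6; below-median drug doses: 25 mg, 100 mg. Among those, 25 mg has the highest response (%) (≈ 60).

25 mg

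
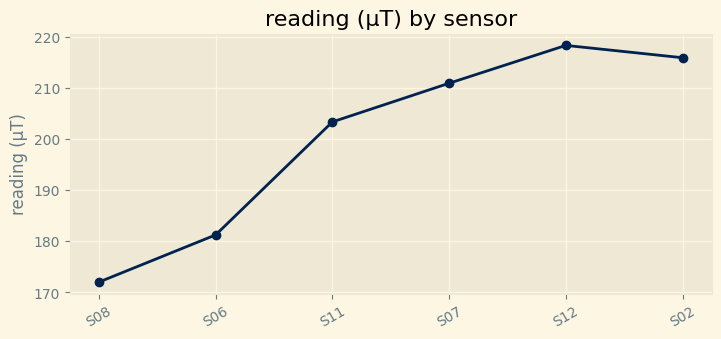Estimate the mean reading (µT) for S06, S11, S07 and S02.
(180 + 205 + 210 + 215) / 4 ≈ 202.

≈ 202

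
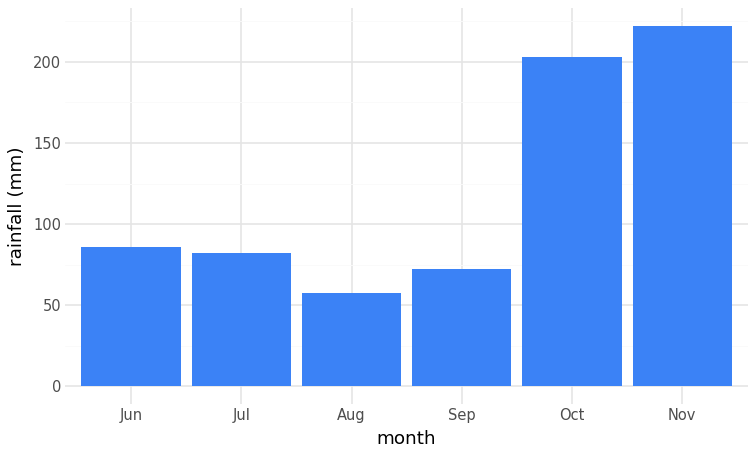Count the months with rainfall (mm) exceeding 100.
Above 100: Oct, Nov.

2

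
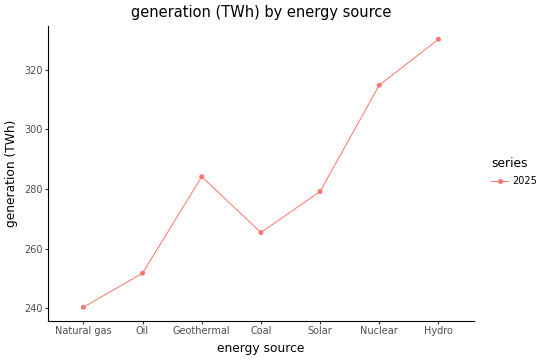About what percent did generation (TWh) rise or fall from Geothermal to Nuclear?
≈ +10.7%

Geothermal ≈ 280, Nuclear ≈ 310; (310 − 280) / 280 ≈ +10.7%.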